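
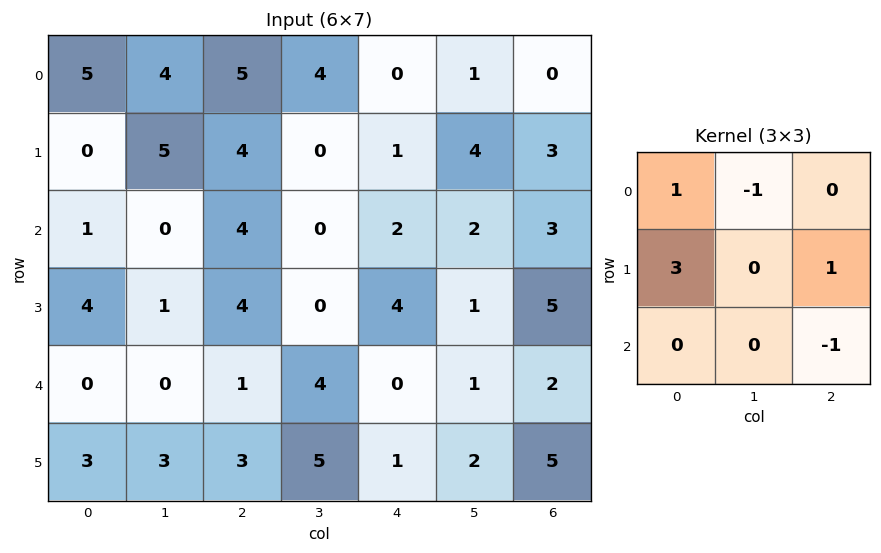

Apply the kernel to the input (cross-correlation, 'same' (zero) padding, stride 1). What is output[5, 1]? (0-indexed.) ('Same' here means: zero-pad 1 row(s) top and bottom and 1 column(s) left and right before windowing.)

The receptive field on the zero-padded input at this output position is [0 0 1 / 3 3 3 / 0 0 0]. Elementwise product with the kernel and sum: 0·1 + 0·-1 + 3·3 + 3·1 + 0·-1.

12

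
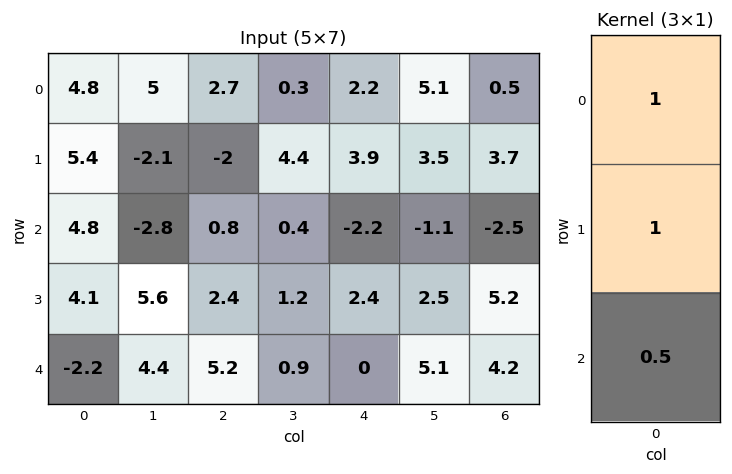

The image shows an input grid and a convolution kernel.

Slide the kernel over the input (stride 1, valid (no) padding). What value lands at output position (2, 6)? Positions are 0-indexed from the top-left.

4.8

The receptive field on the input at this output position is [-2.5 / 5.2 / 4.2]. Elementwise product with the kernel and sum: -2.5·1 + 5.2·1 + 4.2·0.5.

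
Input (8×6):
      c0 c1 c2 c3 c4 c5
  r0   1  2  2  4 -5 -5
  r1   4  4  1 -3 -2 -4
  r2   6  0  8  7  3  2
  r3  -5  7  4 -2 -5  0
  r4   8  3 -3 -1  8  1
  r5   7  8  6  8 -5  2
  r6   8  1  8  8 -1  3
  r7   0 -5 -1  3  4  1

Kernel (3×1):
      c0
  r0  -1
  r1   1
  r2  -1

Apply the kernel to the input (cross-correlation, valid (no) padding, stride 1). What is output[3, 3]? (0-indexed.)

-7

The receptive field on the input at this output position is [-2 / -1 / 8]. Elementwise product with the kernel and sum: -2·-1 + -1·1 + 8·-1.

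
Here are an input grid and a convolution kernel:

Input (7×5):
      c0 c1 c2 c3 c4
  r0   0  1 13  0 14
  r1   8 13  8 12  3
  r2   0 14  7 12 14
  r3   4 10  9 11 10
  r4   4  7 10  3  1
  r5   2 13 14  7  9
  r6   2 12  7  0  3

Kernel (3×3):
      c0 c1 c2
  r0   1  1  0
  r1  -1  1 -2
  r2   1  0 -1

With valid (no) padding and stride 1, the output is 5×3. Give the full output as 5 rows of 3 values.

-17 -13 4
16 -11 -4
-4 2 10
-15 22 16
-11 16 -8

Output[0,0]: The receptive field on the input at this output position is [0 1 13 / 8 13 8 / 0 14 7]. Elementwise product with the kernel and sum: 0·1 + 1·1 + 8·-1 + 13·1 + 8·-2 + 0·1 + 7·-1.
Output[0,1]: The receptive field on the input at this output position is [1 13 0 / 13 8 12 / 14 7 12]. Elementwise product with the kernel and sum: 1·1 + 13·1 + 13·-1 + 8·1 + 12·-2 + 14·1 + 12·-1.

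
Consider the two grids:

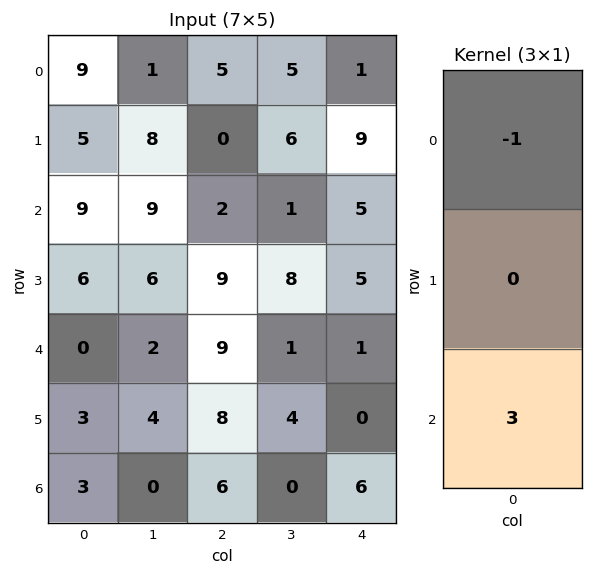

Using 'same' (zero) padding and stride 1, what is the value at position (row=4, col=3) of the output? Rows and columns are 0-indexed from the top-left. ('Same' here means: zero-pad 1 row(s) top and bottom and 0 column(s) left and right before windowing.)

The receptive field on the zero-padded input at this output position is [8 / 1 / 4]. Elementwise product with the kernel and sum: 8·-1 + 4·3.

4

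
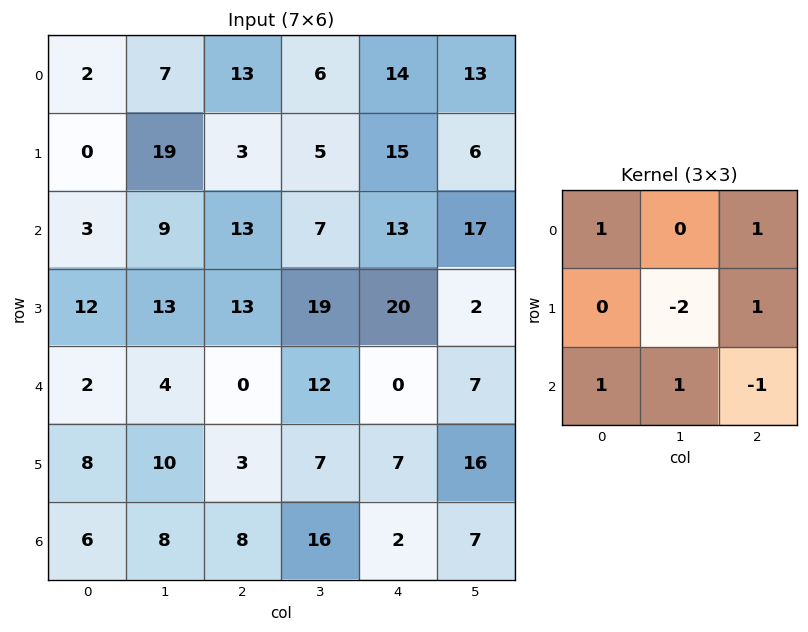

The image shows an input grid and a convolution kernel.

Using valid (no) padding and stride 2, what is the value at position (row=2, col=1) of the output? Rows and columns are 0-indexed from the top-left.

15

The receptive field on the input at this output position is [0 12 0 / 3 7 7 / 8 16 2]. Elementwise product with the kernel and sum: 0·1 + 0·1 + 7·-2 + 7·1 + 8·1 + 16·1 + 2·-1.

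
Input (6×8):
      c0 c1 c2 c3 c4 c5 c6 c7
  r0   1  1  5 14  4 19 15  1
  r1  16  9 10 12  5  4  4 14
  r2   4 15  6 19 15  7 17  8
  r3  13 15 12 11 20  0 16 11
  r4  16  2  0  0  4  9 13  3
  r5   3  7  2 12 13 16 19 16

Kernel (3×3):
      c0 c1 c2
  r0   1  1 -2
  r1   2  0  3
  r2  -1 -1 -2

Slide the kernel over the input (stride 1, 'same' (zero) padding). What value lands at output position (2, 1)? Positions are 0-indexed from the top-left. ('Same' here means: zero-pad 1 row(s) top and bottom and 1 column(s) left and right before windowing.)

-21

The receptive field on the zero-padded input at this output position is [16 9 10 / 4 15 6 / 13 15 12]. Elementwise product with the kernel and sum: 16·1 + 9·1 + 10·-2 + 4·2 + 6·3 + 13·-1 + 15·-1 + 12·-2.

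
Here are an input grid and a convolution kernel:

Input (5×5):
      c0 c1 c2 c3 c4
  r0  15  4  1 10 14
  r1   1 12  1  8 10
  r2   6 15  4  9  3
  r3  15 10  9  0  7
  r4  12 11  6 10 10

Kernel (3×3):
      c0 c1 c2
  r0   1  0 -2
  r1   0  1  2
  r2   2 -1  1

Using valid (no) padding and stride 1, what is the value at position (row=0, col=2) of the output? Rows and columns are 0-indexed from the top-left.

The receptive field on the input at this output position is [1 10 14 / 1 8 10 / 4 9 3]. Elementwise product with the kernel and sum: 1·1 + 14·-2 + 8·1 + 10·2 + 4·2 + 9·-1 + 3·1.

3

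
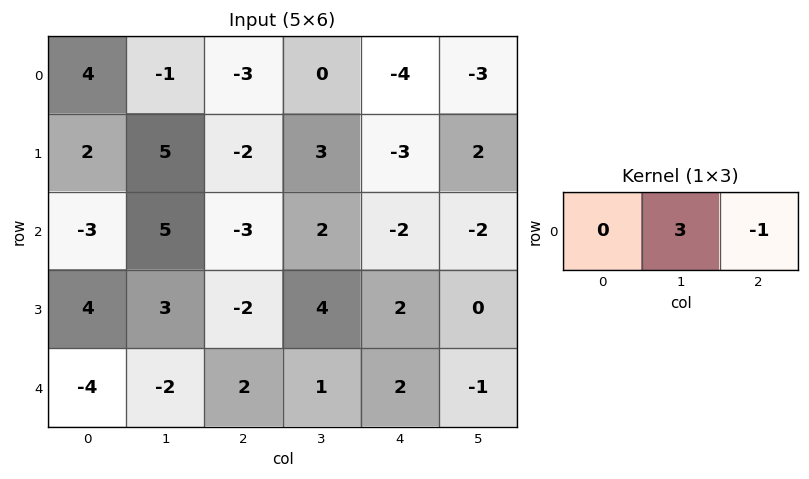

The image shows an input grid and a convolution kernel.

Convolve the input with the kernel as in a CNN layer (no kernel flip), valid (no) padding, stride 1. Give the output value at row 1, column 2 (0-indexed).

The receptive field on the input at this output position is [-2 3 -3]. Elementwise product with the kernel and sum: 3·3 + -3·-1.

12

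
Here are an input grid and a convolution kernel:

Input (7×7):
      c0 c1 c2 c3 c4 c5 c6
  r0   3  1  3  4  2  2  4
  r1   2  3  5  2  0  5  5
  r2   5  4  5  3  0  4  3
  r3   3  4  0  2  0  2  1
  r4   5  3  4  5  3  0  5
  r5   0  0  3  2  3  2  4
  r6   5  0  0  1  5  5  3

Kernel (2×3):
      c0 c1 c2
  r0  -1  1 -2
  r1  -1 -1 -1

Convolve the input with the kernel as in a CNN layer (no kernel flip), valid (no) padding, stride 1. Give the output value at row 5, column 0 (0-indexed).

-11

The receptive field on the input at this output position is [0 0 3 / 5 0 0]. Elementwise product with the kernel and sum: 0·-1 + 0·1 + 3·-2 + 5·-1 + 0·-1 + 0·-1.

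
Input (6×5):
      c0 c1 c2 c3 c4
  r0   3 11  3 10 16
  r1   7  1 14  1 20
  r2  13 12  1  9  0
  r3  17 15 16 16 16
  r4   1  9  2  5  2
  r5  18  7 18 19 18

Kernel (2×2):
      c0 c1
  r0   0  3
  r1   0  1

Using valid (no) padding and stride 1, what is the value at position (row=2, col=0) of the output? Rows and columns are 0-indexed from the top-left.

51

The receptive field on the input at this output position is [13 12 / 17 15]. Elementwise product with the kernel and sum: 12·3 + 15·1.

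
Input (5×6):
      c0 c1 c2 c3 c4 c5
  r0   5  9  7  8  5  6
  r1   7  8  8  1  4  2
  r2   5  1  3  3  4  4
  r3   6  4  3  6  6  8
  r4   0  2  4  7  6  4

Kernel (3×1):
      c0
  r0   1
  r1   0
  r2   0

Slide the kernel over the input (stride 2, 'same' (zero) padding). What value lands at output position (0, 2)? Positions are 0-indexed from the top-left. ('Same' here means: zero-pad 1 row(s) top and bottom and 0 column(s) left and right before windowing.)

The receptive field on the zero-padded input at this output position is [0 / 5 / 4]. Elementwise product with the kernel and sum: 0·1.

0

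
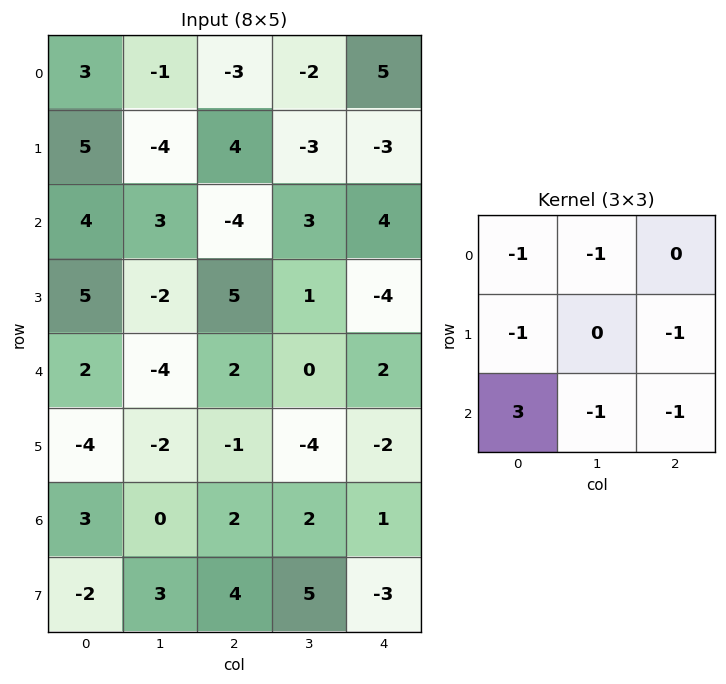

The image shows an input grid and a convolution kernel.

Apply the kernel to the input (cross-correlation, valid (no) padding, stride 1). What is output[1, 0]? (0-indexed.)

11

The receptive field on the input at this output position is [5 -4 4 / 4 3 -4 / 5 -2 5]. Elementwise product with the kernel and sum: 5·-1 + -4·-1 + 4·-1 + -4·-1 + 5·3 + -2·-1 + 5·-1.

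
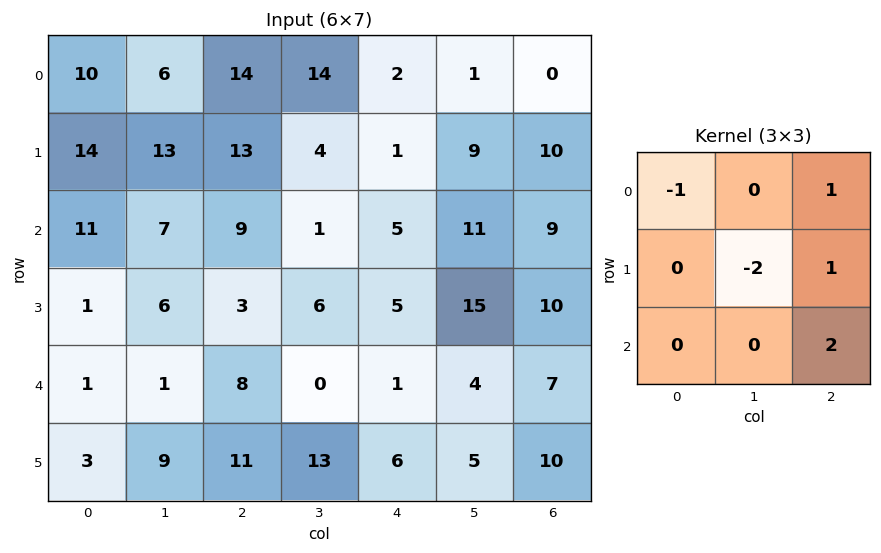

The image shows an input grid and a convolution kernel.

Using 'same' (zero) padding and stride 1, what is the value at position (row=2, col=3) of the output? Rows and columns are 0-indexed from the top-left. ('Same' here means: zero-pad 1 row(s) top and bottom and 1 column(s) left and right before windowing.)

The receptive field on the zero-padded input at this output position is [13 4 1 / 9 1 5 / 3 6 5]. Elementwise product with the kernel and sum: 13·-1 + 1·1 + 1·-2 + 5·1 + 5·2.

1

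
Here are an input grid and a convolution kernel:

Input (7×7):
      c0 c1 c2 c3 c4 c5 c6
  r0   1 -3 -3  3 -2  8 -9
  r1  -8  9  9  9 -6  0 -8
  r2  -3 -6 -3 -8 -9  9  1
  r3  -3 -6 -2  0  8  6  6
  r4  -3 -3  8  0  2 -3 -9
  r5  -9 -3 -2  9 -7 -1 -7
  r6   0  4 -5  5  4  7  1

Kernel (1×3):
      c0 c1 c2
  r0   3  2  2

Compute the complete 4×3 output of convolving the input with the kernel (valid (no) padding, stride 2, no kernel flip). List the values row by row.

-9 -7 -8
-27 -43 -7
1 28 -18
-2 3 28

Output[0,0]: The receptive field on the input at this output position is [1 -3 -3]. Elementwise product with the kernel and sum: 1·3 + -3·2 + -3·2.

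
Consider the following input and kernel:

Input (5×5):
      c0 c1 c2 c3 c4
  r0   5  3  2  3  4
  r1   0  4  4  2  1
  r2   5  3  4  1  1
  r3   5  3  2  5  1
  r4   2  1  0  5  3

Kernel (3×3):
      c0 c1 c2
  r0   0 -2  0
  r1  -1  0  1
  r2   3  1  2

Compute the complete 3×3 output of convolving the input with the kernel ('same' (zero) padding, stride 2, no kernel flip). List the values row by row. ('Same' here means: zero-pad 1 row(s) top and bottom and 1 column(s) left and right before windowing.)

11 20 4
14 11 13
-9 0 -7

Output[0,0]: The receptive field on the zero-padded input at this output position is [0 0 0 / 0 5 3 / 0 0 4]. Elementwise product with the kernel and sum: 0·-2 + 0·-1 + 3·1 + 0·3 + 0·1 + 4·2.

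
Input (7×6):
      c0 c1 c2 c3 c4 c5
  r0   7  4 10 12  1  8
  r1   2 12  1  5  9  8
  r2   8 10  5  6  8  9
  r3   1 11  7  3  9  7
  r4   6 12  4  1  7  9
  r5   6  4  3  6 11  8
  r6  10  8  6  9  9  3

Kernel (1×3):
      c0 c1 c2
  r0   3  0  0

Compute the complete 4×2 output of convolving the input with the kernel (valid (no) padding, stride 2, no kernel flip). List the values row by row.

Output[0,0]: The receptive field on the input at this output position is [7 4 10]. Elementwise product with the kernel and sum: 7·3.
Output[0,1]: The receptive field on the input at this output position is [10 12 1]. Elementwise product with the kernel and sum: 10·3.

21 30
24 15
18 12
30 18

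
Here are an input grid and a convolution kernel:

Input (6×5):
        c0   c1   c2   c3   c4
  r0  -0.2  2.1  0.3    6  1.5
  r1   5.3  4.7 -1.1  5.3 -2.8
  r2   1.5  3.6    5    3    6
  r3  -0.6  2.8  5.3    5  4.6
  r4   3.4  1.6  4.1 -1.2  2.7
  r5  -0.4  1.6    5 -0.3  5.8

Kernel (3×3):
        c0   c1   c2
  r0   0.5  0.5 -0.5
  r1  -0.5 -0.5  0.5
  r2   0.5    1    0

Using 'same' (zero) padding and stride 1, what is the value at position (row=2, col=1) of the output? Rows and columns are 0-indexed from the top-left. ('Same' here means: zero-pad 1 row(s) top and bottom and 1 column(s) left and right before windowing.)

8

The receptive field on the zero-padded input at this output position is [5.3 4.7 -1.1 / 1.5 3.6 5 / -0.6 2.8 5.3]. Elementwise product with the kernel and sum: 5.3·0.5 + 4.7·0.5 + -1.1·-0.5 + 1.5·-0.5 + 3.6·-0.5 + 5·0.5 + -0.6·0.5 + 2.8·1.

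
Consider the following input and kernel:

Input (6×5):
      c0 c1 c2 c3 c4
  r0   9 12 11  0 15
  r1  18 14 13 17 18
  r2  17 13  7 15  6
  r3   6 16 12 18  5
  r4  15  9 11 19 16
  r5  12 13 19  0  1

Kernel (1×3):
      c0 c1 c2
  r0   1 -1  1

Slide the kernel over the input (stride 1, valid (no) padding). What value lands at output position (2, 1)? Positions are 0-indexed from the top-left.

21

The receptive field on the input at this output position is [13 7 15]. Elementwise product with the kernel and sum: 13·1 + 7·-1 + 15·1.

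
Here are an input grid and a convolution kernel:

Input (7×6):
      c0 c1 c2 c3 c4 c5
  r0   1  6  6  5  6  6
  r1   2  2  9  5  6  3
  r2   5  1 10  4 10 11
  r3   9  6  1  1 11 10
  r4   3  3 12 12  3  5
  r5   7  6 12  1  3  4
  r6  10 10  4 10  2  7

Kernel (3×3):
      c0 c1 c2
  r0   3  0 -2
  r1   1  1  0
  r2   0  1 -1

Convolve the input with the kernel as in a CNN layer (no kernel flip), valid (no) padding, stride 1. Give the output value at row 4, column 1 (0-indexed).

The receptive field on the input at this output position is [3 12 12 / 6 12 1 / 10 4 10]. Elementwise product with the kernel and sum: 3·3 + 12·-2 + 6·1 + 12·1 + 4·1 + 10·-1.

-3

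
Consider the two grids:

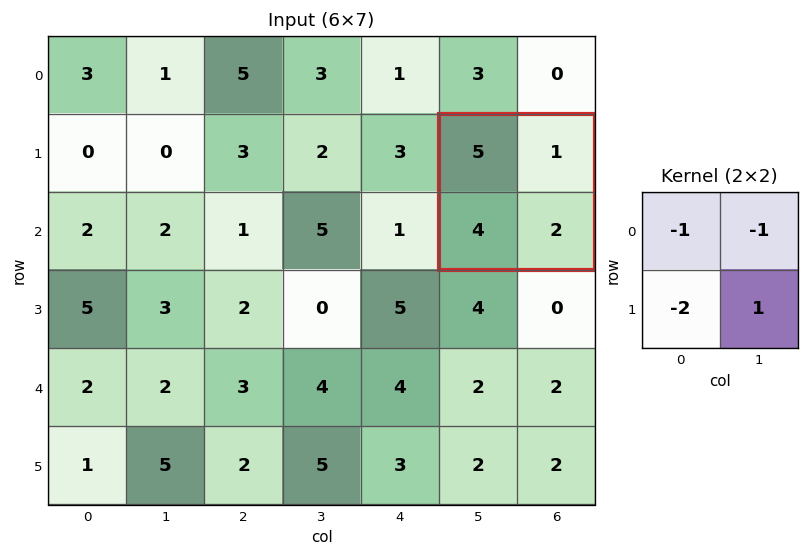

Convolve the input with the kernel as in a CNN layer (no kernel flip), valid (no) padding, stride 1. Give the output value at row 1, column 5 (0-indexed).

-12

The receptive field on the input at this output position is [5 1 / 4 2]. Elementwise product with the kernel and sum: 5·-1 + 1·-1 + 4·-2 + 2·1.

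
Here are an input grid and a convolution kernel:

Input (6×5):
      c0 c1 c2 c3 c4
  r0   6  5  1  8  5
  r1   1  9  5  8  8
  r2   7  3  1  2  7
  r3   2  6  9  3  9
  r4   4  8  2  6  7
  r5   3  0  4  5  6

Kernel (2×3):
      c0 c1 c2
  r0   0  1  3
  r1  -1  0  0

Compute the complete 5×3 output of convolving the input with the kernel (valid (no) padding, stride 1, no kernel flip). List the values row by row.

7 16 18
17 26 31
4 1 14
29 10 28
11 20 23

Output[0,0]: The receptive field on the input at this output position is [6 5 1 / 1 9 5]. Elementwise product with the kernel and sum: 5·1 + 1·3 + 1·-1.
Output[0,1]: The receptive field on the input at this output position is [5 1 8 / 9 5 8]. Elementwise product with the kernel and sum: 1·1 + 8·3 + 9·-1.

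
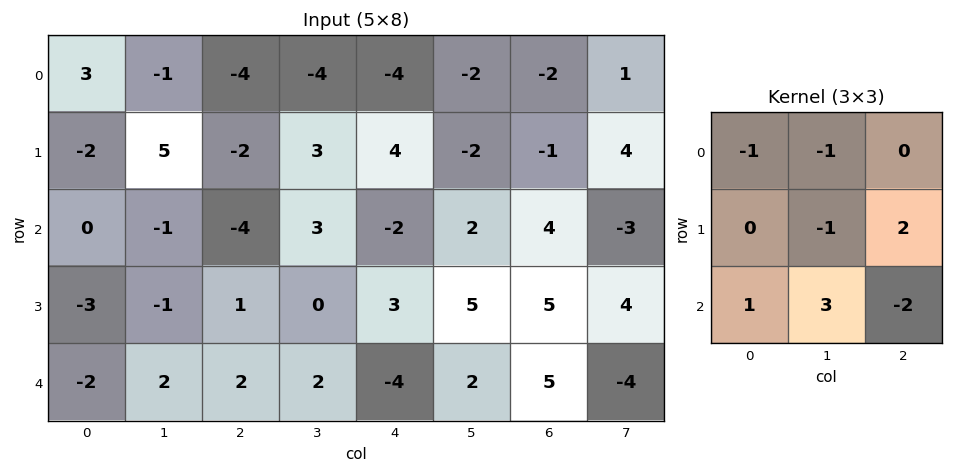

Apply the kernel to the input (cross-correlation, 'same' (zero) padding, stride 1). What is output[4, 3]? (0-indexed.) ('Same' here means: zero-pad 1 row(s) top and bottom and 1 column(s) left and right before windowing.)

The receptive field on the zero-padded input at this output position is [1 0 3 / 2 2 -4 / 0 0 0]. Elementwise product with the kernel and sum: 1·-1 + 0·-1 + 2·-1 + -4·2 + 0·1 + 0·3 + 0·-2.

-11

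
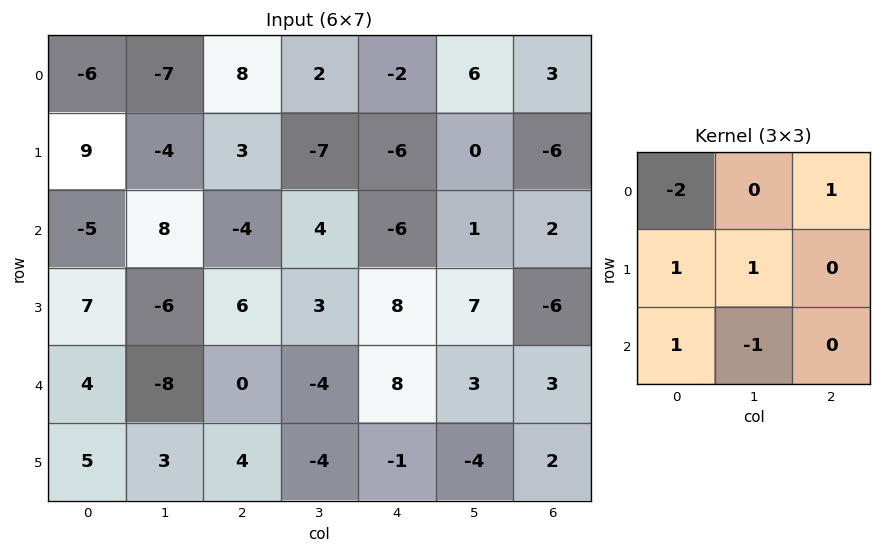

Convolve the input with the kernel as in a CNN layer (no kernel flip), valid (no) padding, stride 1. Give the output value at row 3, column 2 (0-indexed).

The receptive field on the input at this output position is [6 3 8 / 0 -4 8 / 4 -4 -1]. Elementwise product with the kernel and sum: 6·-2 + 8·1 + 0·1 + -4·1 + 4·1 + -4·-1.

0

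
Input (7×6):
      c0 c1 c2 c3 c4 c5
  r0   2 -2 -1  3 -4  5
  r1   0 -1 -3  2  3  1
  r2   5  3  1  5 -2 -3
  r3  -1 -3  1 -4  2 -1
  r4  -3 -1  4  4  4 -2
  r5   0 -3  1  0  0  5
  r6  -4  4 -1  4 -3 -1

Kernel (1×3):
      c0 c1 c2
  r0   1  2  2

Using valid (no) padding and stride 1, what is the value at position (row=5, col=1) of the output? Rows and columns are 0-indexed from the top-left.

-1

The receptive field on the input at this output position is [-3 1 0]. Elementwise product with the kernel and sum: -3·1 + 1·2 + 0·2.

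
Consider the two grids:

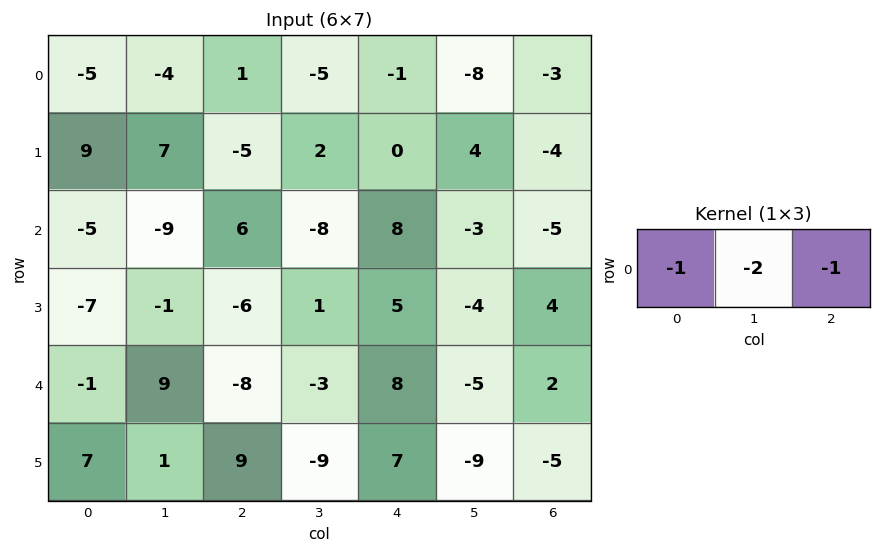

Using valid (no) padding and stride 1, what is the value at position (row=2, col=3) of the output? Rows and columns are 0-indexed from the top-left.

The receptive field on the input at this output position is [-8 8 -3]. Elementwise product with the kernel and sum: -8·-1 + 8·-2 + -3·-1.

-5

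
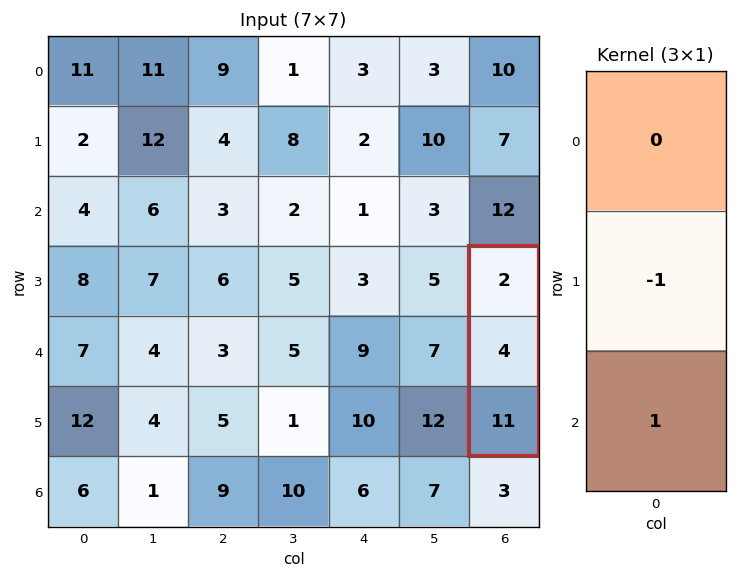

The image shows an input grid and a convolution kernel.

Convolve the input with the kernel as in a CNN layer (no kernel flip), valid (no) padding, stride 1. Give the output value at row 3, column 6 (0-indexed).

The receptive field on the input at this output position is [2 / 4 / 11]. Elementwise product with the kernel and sum: 4·-1 + 11·1.

7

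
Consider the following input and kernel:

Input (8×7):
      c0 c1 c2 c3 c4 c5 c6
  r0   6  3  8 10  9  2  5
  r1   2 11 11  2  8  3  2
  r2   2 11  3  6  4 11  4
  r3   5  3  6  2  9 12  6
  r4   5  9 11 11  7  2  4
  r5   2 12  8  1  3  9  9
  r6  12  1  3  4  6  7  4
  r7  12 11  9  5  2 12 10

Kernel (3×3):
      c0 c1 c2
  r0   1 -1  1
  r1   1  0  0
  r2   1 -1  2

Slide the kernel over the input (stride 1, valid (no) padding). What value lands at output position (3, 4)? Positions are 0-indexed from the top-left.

22

The receptive field on the input at this output position is [9 12 6 / 7 2 4 / 3 9 9]. Elementwise product with the kernel and sum: 9·1 + 12·-1 + 6·1 + 7·1 + 3·1 + 9·-1 + 9·2.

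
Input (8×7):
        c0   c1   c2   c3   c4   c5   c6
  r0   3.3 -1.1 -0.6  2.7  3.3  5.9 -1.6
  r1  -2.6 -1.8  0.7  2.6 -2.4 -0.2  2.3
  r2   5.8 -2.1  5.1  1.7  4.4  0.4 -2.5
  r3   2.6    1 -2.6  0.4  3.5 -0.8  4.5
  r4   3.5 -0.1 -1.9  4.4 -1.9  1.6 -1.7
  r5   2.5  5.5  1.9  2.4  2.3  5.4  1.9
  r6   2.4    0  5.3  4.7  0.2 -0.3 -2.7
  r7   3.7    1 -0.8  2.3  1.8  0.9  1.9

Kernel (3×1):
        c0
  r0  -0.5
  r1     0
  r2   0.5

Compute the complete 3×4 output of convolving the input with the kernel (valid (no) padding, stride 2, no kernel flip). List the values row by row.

Output[0,0]: The receptive field on the input at this output position is [3.3 / -2.6 / 5.8]. Elementwise product with the kernel and sum: 3.3·-0.5 + 5.8·0.5.

1.25 2.85 0.55 -0.45
-1.15 -3.5 -3.15 0.4
-0.55 3.6 1.05 -0.5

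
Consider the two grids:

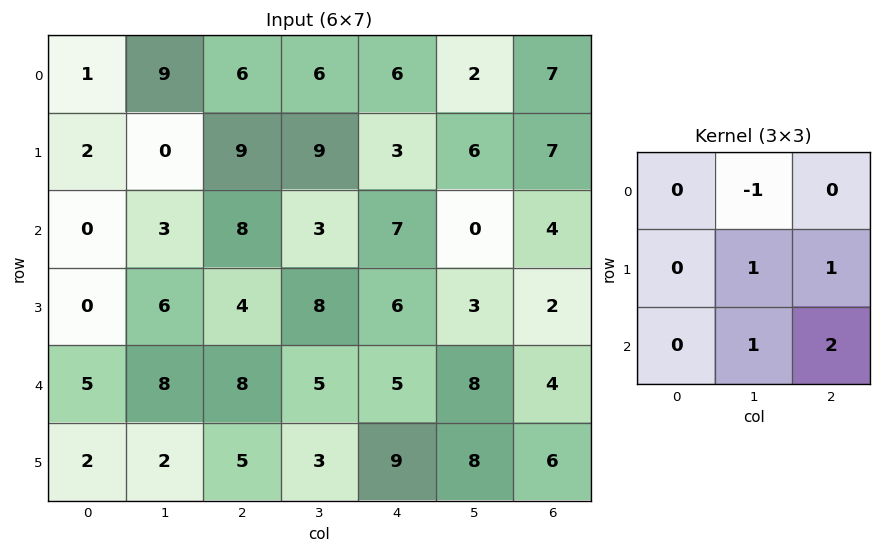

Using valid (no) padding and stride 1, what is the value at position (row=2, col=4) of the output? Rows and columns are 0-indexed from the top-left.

21

The receptive field on the input at this output position is [7 0 4 / 6 3 2 / 5 8 4]. Elementwise product with the kernel and sum: 0·-1 + 3·1 + 2·1 + 8·1 + 4·2.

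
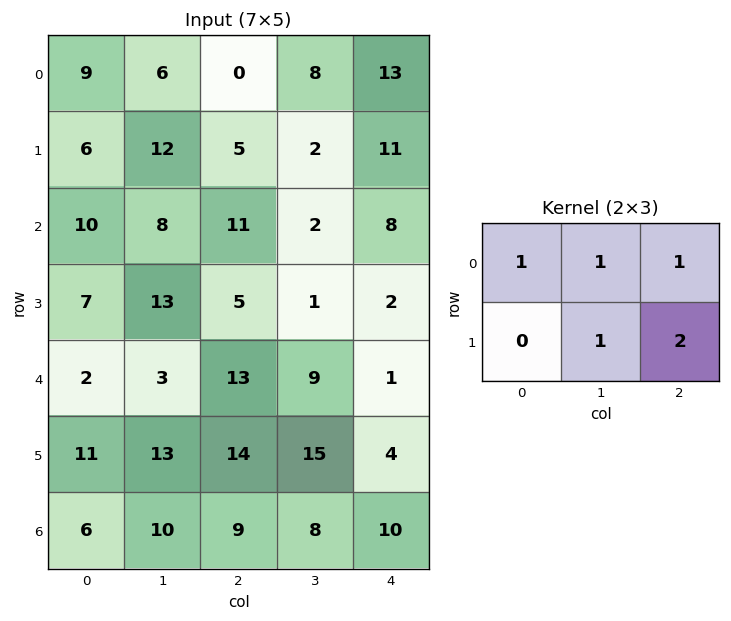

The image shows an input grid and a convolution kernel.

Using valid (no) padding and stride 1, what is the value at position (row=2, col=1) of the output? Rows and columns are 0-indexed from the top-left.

28

The receptive field on the input at this output position is [8 11 2 / 13 5 1]. Elementwise product with the kernel and sum: 8·1 + 11·1 + 2·1 + 5·1 + 1·2.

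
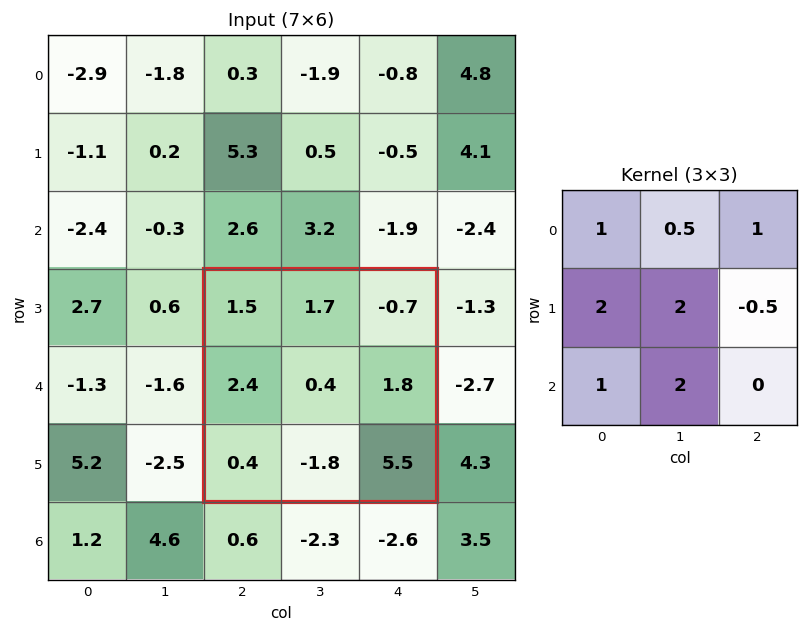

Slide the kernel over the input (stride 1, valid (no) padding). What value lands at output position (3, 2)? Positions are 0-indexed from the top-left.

The receptive field on the input at this output position is [1.5 1.7 -0.7 / 2.4 0.4 1.8 / 0.4 -1.8 5.5]. Elementwise product with the kernel and sum: 1.5·1 + 1.7·0.5 + -0.7·1 + 2.4·2 + 0.4·2 + 1.8·-0.5 + 0.4·1 + -1.8·2.

3.15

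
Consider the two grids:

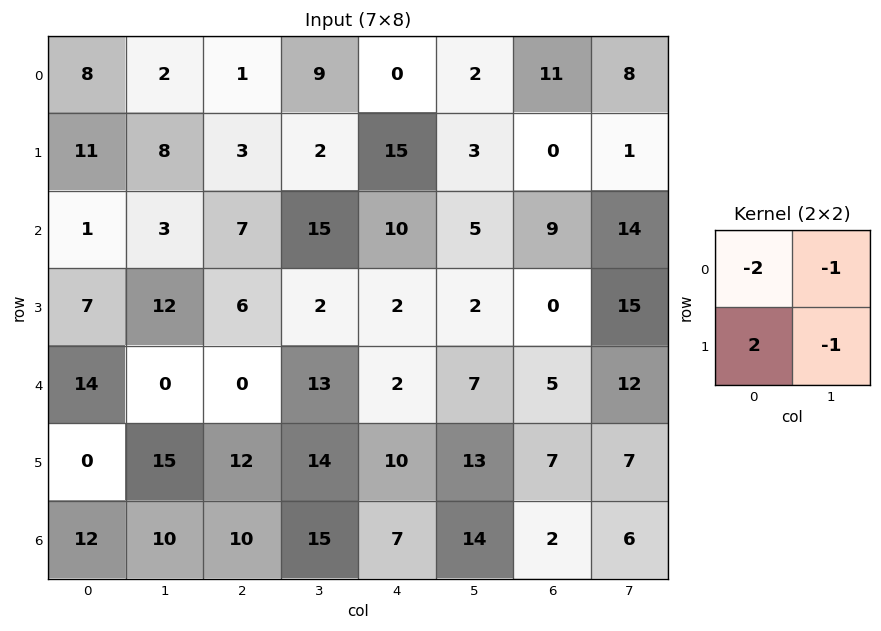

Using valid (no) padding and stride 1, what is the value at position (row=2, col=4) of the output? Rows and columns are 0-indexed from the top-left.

The receptive field on the input at this output position is [10 5 / 2 2]. Elementwise product with the kernel and sum: 10·-2 + 5·-1 + 2·2 + 2·-1.

-23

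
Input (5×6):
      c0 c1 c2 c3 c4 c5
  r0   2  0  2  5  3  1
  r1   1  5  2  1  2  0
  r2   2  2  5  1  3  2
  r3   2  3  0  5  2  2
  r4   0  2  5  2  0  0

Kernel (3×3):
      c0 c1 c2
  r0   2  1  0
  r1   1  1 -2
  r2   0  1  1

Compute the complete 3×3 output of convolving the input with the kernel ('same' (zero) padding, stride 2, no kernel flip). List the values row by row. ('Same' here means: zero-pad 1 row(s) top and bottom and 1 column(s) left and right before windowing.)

Output[0,0]: The receptive field on the zero-padded input at this output position is [0 0 0 / 0 2 0 / 0 1 5]. Elementwise product with the kernel and sum: 0·2 + 0·1 + 0·1 + 2·1 + 0·-2 + 1·1 + 5·1.
Output[0,1]: The receptive field on the zero-padded input at this output position is [0 0 0 / 0 2 5 / 5 2 1]. Elementwise product with the kernel and sum: 0·2 + 0·1 + 0·1 + 2·1 + 5·-2 + 2·1 + 1·1.

8 -5 8
4 22 8
-2 9 14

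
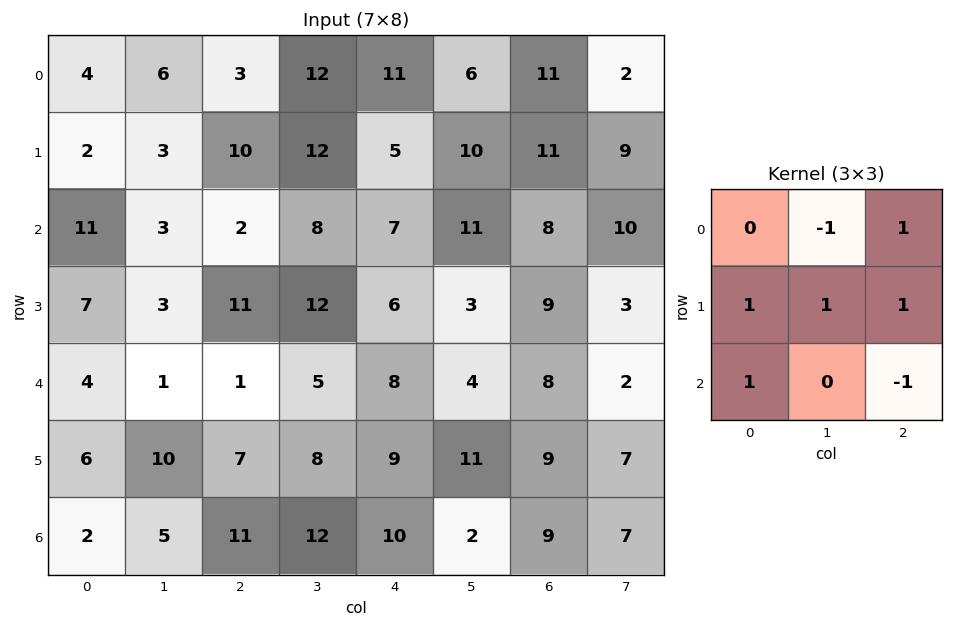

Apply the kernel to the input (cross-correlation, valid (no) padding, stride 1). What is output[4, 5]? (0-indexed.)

The receptive field on the input at this output position is [4 8 2 / 11 9 7 / 2 9 7]. Elementwise product with the kernel and sum: 8·-1 + 2·1 + 11·1 + 9·1 + 7·1 + 2·1 + 7·-1.

16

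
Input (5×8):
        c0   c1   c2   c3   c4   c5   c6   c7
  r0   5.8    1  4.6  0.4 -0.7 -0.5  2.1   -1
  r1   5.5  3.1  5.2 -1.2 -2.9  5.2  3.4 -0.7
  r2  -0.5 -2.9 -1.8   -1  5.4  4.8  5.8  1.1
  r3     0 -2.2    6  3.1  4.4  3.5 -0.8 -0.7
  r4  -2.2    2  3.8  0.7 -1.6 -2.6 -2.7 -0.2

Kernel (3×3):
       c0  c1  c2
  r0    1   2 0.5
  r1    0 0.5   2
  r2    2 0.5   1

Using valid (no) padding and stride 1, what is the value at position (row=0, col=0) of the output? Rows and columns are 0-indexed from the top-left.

The receptive field on the input at this output position is [5.8 1 4.6 / 5.5 3.1 5.2 / -0.5 -2.9 -1.8]. Elementwise product with the kernel and sum: 5.8·1 + 1·2 + 4.6·0.5 + 3.1·0.5 + 5.2·2 + -0.5·2 + -2.9·0.5 + -1.8·1.

17.8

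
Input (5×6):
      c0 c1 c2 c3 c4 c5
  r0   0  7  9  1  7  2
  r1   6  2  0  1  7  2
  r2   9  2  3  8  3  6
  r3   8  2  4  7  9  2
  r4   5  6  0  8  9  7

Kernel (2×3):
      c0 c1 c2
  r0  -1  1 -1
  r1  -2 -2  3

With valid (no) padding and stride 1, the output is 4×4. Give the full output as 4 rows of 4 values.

-18 0 4 -6
-17 11 -19 0
-18 2 7 -37
-32 7 5 -13

Output[0,0]: The receptive field on the input at this output position is [0 7 9 / 6 2 0]. Elementwise product with the kernel and sum: 0·-1 + 7·1 + 9·-1 + 6·-2 + 2·-2 + 0·3.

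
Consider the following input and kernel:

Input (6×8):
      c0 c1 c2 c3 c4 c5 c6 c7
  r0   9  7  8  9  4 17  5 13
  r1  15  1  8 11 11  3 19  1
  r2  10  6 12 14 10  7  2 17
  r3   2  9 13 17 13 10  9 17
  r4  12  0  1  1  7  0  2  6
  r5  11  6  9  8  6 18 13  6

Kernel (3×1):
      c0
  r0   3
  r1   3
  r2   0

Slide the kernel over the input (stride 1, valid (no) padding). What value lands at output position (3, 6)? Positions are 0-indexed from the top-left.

33

The receptive field on the input at this output position is [9 / 2 / 13]. Elementwise product with the kernel and sum: 9·3 + 2·3.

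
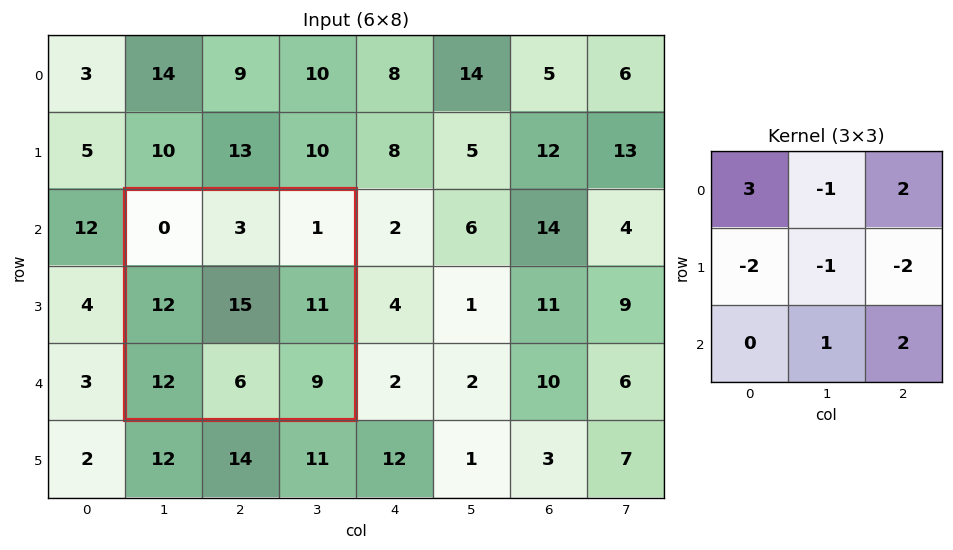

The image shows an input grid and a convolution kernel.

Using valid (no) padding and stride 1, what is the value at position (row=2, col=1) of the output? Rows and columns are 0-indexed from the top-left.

-38

The receptive field on the input at this output position is [0 3 1 / 12 15 11 / 12 6 9]. Elementwise product with the kernel and sum: 0·3 + 3·-1 + 1·2 + 12·-2 + 15·-1 + 11·-2 + 6·1 + 9·2.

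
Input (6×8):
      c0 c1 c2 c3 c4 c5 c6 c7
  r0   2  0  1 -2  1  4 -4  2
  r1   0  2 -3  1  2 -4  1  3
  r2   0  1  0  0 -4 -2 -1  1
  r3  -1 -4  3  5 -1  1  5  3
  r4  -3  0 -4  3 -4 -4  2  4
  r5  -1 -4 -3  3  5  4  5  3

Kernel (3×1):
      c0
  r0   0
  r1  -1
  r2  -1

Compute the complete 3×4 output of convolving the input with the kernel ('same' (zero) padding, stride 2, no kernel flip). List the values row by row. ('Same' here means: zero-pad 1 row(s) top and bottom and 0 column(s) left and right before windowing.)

Output[0,0]: The receptive field on the zero-padded input at this output position is [0 / 2 / 0]. Elementwise product with the kernel and sum: 2·-1 + 0·-1.

-2 2 -3 3
1 -3 5 -4
4 7 -1 -7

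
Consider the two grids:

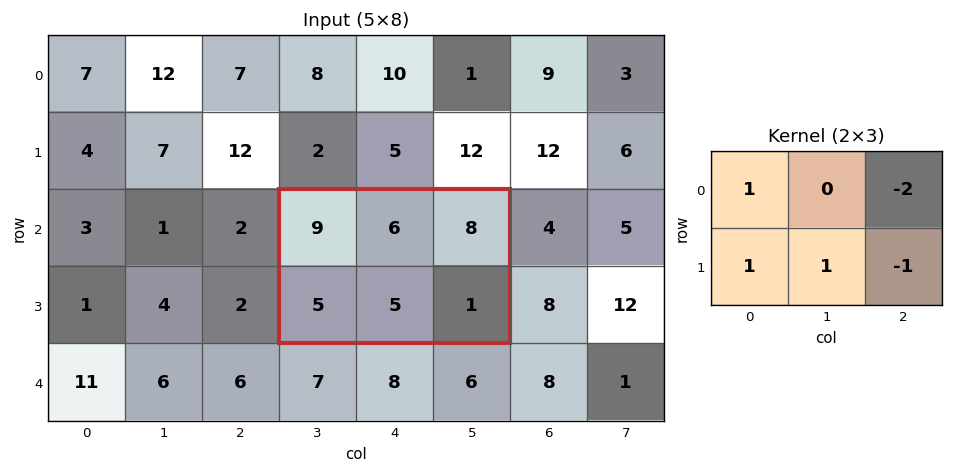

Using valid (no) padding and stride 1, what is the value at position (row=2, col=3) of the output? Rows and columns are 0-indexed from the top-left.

2

The receptive field on the input at this output position is [9 6 8 / 5 5 1]. Elementwise product with the kernel and sum: 9·1 + 8·-2 + 5·1 + 5·1 + 1·-1.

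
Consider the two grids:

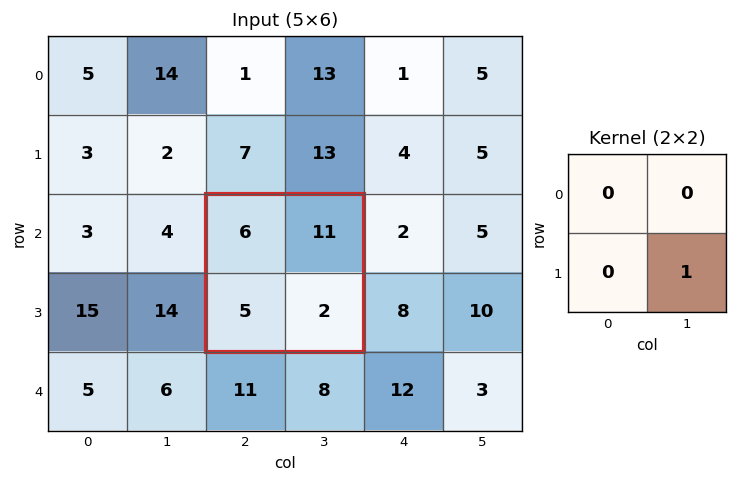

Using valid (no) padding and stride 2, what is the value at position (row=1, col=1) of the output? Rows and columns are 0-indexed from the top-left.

2

The receptive field on the input at this output position is [6 11 / 5 2]. Elementwise product with the kernel and sum: 2·1.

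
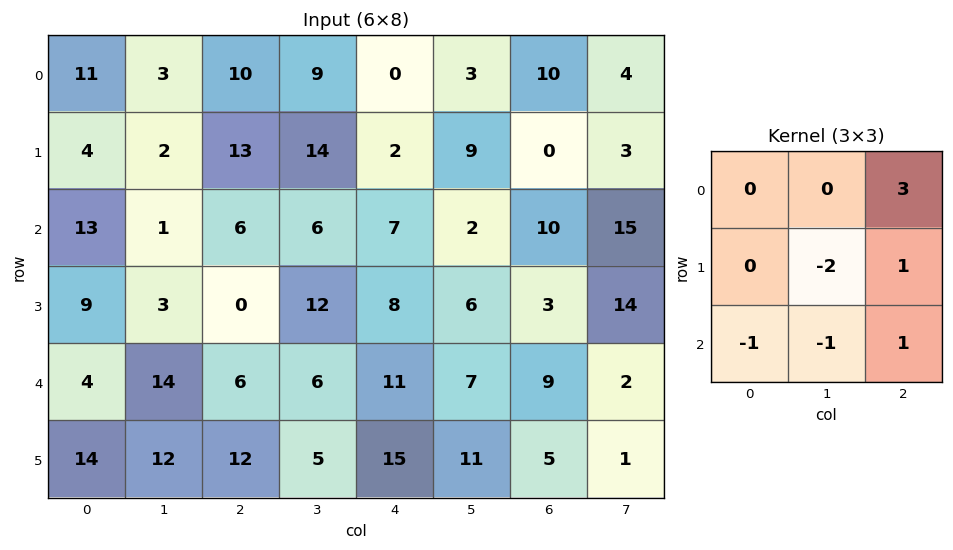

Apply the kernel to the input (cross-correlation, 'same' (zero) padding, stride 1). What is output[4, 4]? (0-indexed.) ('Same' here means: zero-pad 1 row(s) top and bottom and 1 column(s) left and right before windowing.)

-6

The receptive field on the zero-padded input at this output position is [12 8 6 / 6 11 7 / 5 15 11]. Elementwise product with the kernel and sum: 6·3 + 11·-2 + 7·1 + 5·-1 + 15·-1 + 11·1.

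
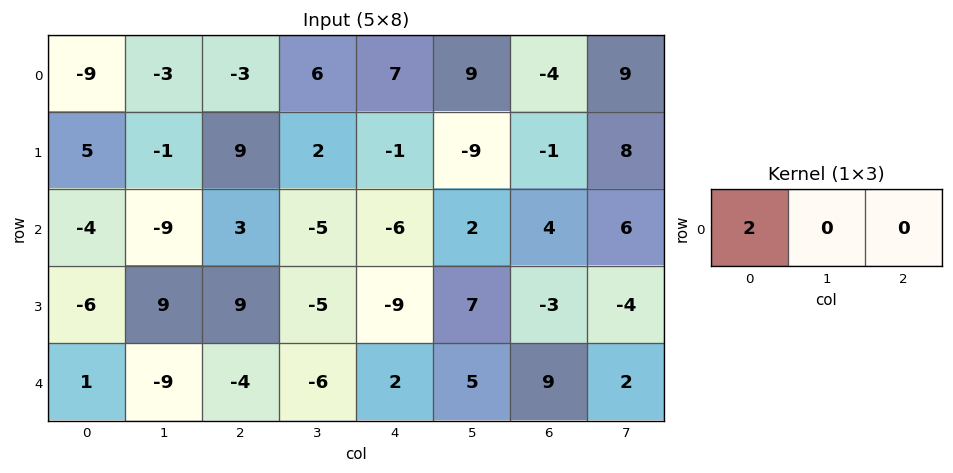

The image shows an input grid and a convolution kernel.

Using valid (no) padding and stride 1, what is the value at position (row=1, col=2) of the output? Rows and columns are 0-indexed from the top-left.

The receptive field on the input at this output position is [9 2 -1]. Elementwise product with the kernel and sum: 9·2.

18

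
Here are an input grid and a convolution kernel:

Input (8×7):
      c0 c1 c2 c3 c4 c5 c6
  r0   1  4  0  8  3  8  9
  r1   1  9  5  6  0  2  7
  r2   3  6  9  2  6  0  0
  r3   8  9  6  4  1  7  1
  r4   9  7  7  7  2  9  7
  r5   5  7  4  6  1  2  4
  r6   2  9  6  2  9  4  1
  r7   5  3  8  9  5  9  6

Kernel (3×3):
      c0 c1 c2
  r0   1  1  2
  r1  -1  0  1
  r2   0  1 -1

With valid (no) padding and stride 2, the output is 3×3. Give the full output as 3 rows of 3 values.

Output[0,0]: The receptive field on the input at this output position is [1 4 0 / 1 9 5 / 3 6 9]. Elementwise product with the kernel and sum: 1·1 + 4·1 + 0·2 + 1·-1 + 5·1 + 6·1 + 9·-1.

6 5 36
25 23 8
32 8 31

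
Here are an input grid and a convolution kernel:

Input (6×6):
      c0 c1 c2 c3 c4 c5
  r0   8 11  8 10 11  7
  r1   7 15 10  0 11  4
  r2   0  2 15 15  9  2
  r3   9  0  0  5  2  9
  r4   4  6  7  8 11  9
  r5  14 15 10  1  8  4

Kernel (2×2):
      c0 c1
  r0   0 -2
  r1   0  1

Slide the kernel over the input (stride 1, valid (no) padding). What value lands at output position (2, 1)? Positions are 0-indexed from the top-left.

-30

The receptive field on the input at this output position is [2 15 / 0 0]. Elementwise product with the kernel and sum: 15·-2 + 0·1.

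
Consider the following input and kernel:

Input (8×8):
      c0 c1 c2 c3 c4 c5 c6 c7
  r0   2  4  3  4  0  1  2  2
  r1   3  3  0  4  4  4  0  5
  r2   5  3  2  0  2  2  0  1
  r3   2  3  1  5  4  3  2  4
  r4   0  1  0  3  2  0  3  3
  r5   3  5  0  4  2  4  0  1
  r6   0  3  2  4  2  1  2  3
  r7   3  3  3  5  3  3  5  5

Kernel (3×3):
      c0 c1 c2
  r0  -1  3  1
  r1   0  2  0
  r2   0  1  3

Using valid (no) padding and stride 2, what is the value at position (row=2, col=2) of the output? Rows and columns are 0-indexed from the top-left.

The receptive field on the input at this output position is [2 0 3 / 2 4 0 / 2 1 2]. Elementwise product with the kernel and sum: 2·-1 + 0·3 + 3·1 + 4·2 + 1·1 + 2·3.

16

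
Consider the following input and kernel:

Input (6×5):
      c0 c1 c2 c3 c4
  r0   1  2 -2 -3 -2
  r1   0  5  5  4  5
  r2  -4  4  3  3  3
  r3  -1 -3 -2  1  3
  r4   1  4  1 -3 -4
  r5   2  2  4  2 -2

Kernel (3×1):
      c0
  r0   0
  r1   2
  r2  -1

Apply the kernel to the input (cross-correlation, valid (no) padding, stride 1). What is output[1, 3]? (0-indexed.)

The receptive field on the input at this output position is [4 / 3 / 1]. Elementwise product with the kernel and sum: 3·2 + 1·-1.

5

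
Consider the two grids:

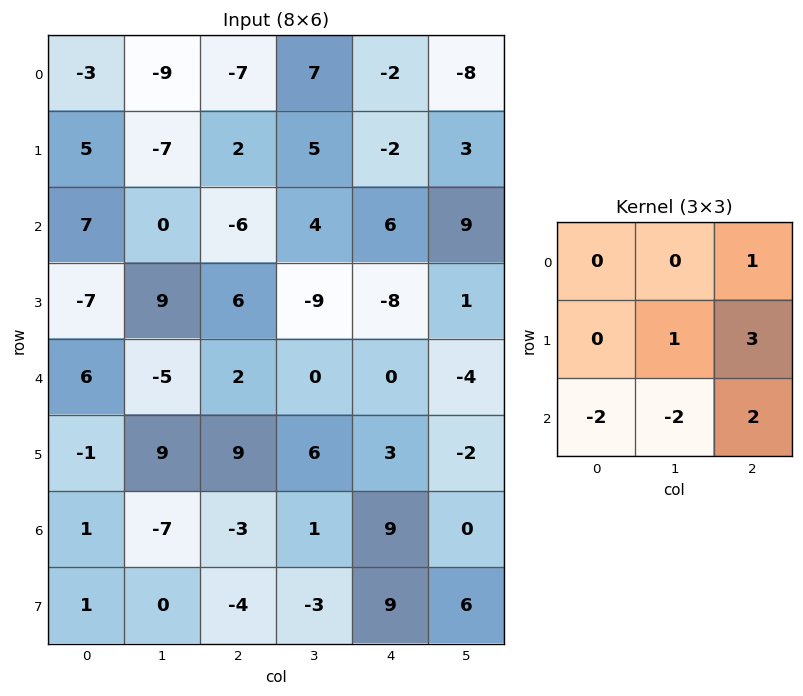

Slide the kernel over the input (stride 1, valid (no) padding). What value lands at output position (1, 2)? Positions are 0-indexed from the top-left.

The receptive field on the input at this output position is [2 5 -2 / -6 4 6 / 6 -9 -8]. Elementwise product with the kernel and sum: -2·1 + 4·1 + 6·3 + 6·-2 + -9·-2 + -8·2.

10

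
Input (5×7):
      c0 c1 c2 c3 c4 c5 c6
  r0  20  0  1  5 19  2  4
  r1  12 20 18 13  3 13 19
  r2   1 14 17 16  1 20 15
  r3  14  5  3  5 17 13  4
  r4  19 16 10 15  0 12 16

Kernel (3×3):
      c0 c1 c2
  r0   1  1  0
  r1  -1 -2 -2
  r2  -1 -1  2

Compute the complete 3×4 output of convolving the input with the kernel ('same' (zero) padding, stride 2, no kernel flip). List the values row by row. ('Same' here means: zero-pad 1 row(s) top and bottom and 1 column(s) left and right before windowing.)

-12 -24 -37 -42
-22 -40 -38 -35
-56 -58 -17 -27

Output[0,0]: The receptive field on the zero-padded input at this output position is [0 0 0 / 0 20 0 / 0 12 20]. Elementwise product with the kernel and sum: 0·1 + 0·1 + 0·-1 + 20·-2 + 0·-2 + 0·-1 + 12·-1 + 20·2.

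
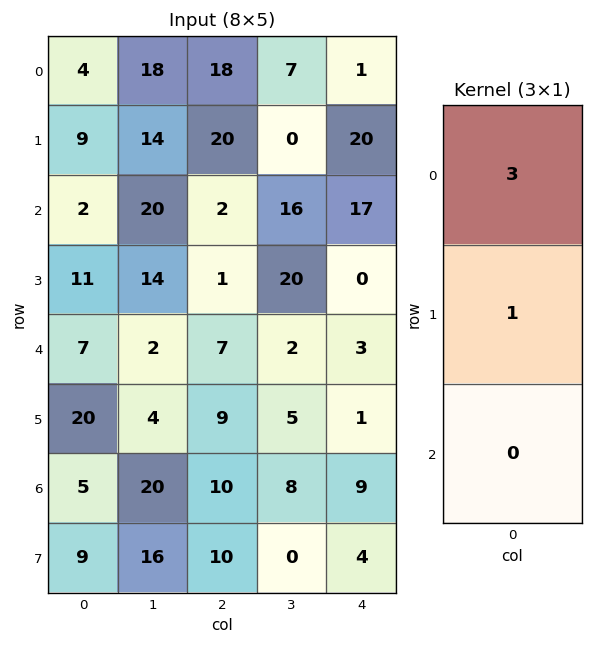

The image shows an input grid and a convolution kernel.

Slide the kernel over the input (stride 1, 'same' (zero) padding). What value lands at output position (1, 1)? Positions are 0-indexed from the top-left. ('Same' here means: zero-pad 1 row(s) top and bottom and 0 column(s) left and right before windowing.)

68

The receptive field on the zero-padded input at this output position is [18 / 14 / 20]. Elementwise product with the kernel and sum: 18·3 + 14·1.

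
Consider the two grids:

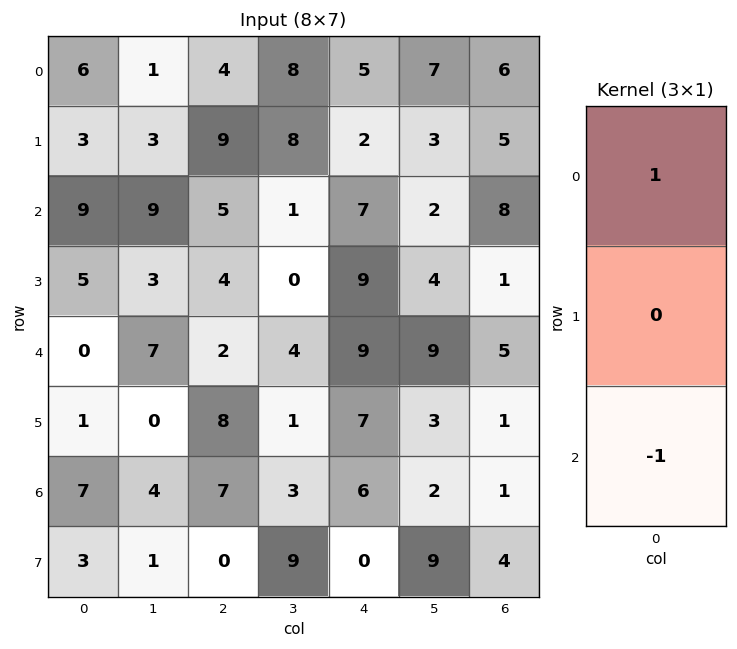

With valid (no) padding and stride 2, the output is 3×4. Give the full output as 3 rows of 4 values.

Output[0,0]: The receptive field on the input at this output position is [6 / 3 / 9]. Elementwise product with the kernel and sum: 6·1 + 9·-1.
Output[0,1]: The receptive field on the input at this output position is [4 / 9 / 5]. Elementwise product with the kernel and sum: 4·1 + 5·-1.

-3 -1 -2 -2
9 3 -2 3
-7 -5 3 4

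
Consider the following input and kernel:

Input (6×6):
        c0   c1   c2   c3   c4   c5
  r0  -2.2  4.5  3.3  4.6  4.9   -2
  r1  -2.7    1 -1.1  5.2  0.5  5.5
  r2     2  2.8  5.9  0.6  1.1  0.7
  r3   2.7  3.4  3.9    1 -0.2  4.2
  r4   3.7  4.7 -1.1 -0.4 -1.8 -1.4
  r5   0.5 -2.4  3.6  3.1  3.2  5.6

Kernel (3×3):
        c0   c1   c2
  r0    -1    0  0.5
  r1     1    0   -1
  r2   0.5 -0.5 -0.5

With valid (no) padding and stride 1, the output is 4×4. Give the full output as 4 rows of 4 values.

-1.1 -8.25 -0.35 -6.5
-4.05 3.05 7.7 -4.05
-0.2 3 -0.7 -2.05
3.7 -2.35 -4.65 -0.75

Output[0,0]: The receptive field on the input at this output position is [-2.2 4.5 3.3 / -2.7 1 -1.1 / 2 2.8 5.9]. Elementwise product with the kernel and sum: -2.2·-1 + 3.3·0.5 + -2.7·1 + -1.1·-1 + 2·0.5 + 2.8·-0.5 + 5.9·-0.5.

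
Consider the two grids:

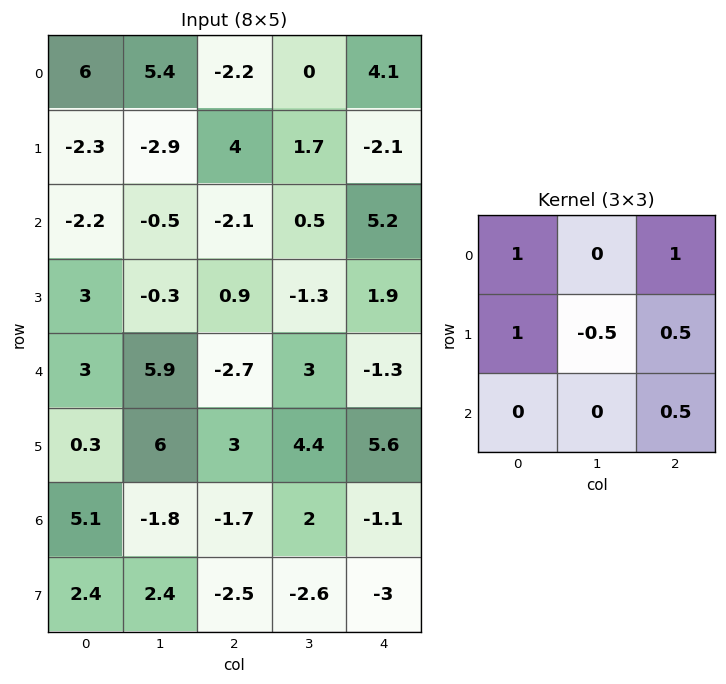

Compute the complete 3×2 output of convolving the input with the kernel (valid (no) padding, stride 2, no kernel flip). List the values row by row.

Output[0,0]: The receptive field on the input at this output position is [6 5.4 -2.2 / -2.3 -2.9 4 / -2.2 -0.5 -2.1]. Elementwise product with the kernel and sum: 6·1 + -2.2·1 + -2.3·1 + -2.9·-0.5 + 4·0.5 + -2.1·0.5.
Output[0,1]: The receptive field on the input at this output position is [-2.2 0 4.1 / 4 1.7 -2.1 / -2.1 0.5 5.2]. Elementwise product with the kernel and sum: -2.2·1 + 4.1·1 + 4·1 + 1.7·-0.5 + -2.1·0.5 + 5.2·0.5.

3.9 6.6
-2.05 4.95
-1.75 -0.95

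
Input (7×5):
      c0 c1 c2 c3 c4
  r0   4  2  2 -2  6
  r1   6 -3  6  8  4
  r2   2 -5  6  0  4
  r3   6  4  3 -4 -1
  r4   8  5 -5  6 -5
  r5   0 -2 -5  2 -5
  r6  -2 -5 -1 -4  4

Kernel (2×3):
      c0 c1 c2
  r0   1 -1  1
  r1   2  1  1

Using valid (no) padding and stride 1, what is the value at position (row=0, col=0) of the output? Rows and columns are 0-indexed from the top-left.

19

The receptive field on the input at this output position is [4 2 2 / 6 -3 6]. Elementwise product with the kernel and sum: 4·1 + 2·-1 + 2·1 + 6·2 + -3·1 + 6·1.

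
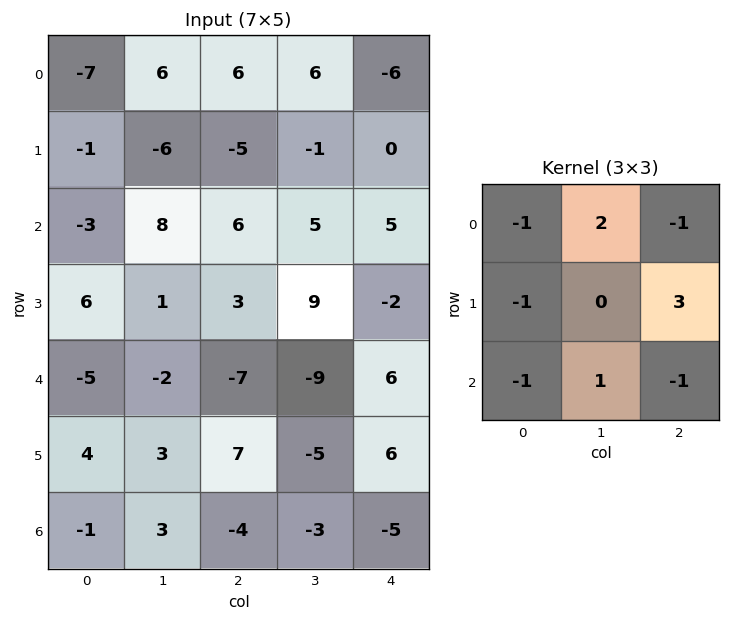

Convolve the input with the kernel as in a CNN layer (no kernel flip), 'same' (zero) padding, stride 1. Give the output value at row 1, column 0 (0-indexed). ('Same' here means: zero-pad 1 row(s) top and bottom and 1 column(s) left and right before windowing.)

The receptive field on the zero-padded input at this output position is [0 -7 6 / 0 -1 -6 / 0 -3 8]. Elementwise product with the kernel and sum: 0·-1 + -7·2 + 6·-1 + 0·-1 + -6·3 + 0·-1 + -3·1 + 8·-1.

-49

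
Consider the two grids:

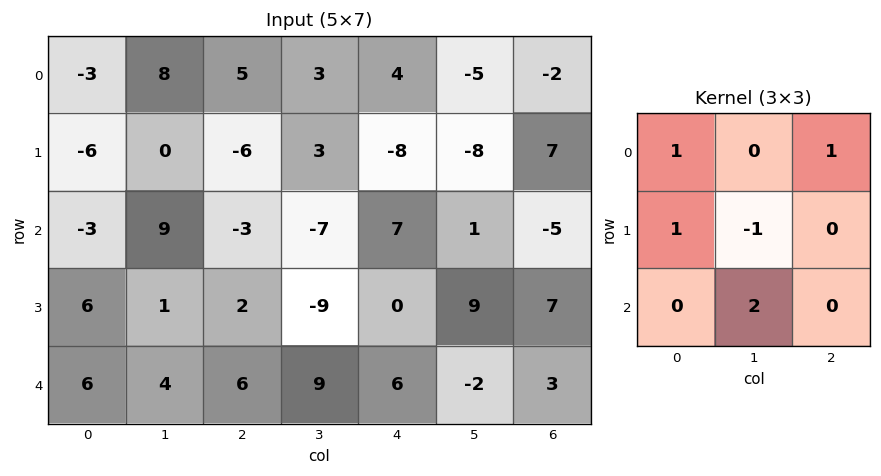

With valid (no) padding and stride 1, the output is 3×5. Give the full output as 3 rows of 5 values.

Output[0,0]: The receptive field on the input at this output position is [-3 8 5 / -6 0 -6 / -3 9 -3]. Elementwise product with the kernel and sum: -3·1 + 5·1 + -6·1 + 0·-1 + 9·2.

14 11 -14 23 4
-22 19 -28 -19 23
7 13 33 -3 -11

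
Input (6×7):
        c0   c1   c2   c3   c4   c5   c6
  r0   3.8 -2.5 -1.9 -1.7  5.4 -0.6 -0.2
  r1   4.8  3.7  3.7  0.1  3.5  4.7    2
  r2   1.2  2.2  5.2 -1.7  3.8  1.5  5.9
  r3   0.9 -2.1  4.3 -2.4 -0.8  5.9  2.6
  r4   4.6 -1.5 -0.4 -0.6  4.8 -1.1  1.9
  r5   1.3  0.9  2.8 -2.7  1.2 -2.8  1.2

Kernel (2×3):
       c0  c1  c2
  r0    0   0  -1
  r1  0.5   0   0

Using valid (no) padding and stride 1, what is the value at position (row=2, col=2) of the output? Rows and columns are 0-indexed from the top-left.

-1.65

The receptive field on the input at this output position is [5.2 -1.7 3.8 / 4.3 -2.4 -0.8]. Elementwise product with the kernel and sum: 3.8·-1 + 4.3·0.5.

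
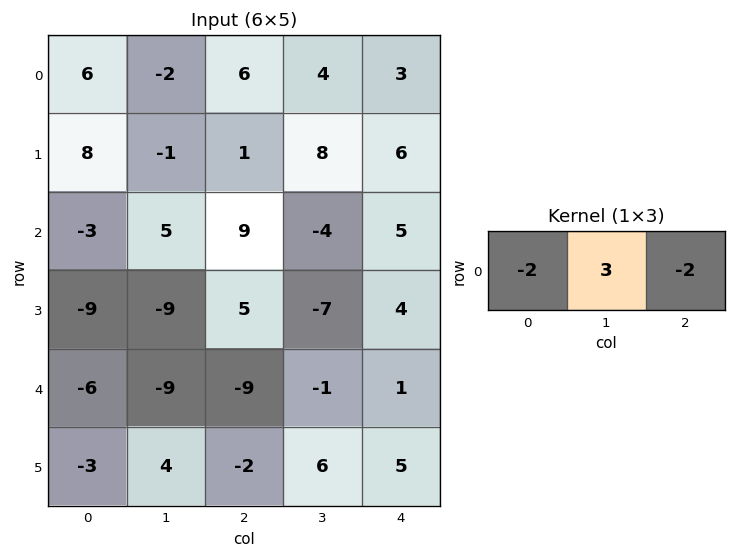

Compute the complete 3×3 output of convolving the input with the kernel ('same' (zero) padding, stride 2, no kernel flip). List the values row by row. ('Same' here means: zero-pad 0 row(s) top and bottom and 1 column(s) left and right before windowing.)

Output[0,0]: The receptive field on the zero-padded input at this output position is [0 6 -2]. Elementwise product with the kernel and sum: 0·-2 + 6·3 + -2·-2.
Output[0,1]: The receptive field on the zero-padded input at this output position is [-2 6 4]. Elementwise product with the kernel and sum: -2·-2 + 6·3 + 4·-2.

22 14 1
-19 25 23
0 -7 5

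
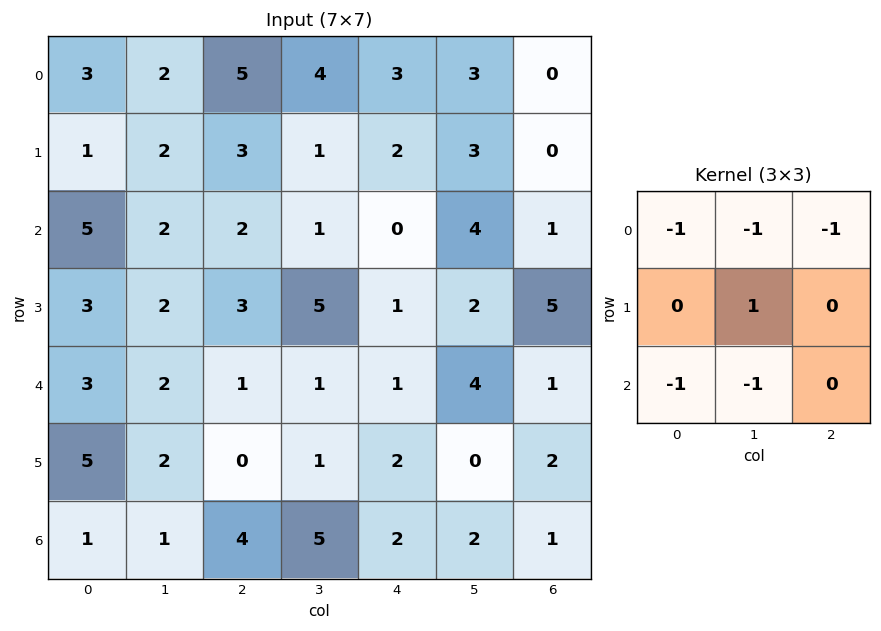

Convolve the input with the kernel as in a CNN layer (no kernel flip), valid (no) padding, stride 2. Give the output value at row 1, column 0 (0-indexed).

-12

The receptive field on the input at this output position is [5 2 2 / 3 2 3 / 3 2 1]. Elementwise product with the kernel and sum: 5·-1 + 2·-1 + 2·-1 + 2·1 + 3·-1 + 2·-1.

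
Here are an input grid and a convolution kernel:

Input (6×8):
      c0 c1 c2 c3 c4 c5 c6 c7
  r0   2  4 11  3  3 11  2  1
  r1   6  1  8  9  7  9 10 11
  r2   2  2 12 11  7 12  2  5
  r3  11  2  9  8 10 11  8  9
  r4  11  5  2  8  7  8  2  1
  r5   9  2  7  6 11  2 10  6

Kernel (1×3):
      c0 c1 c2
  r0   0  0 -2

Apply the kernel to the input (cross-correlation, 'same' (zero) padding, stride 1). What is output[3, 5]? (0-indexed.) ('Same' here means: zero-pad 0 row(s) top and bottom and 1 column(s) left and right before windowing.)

The receptive field on the zero-padded input at this output position is [10 11 8]. Elementwise product with the kernel and sum: 8·-2.

-16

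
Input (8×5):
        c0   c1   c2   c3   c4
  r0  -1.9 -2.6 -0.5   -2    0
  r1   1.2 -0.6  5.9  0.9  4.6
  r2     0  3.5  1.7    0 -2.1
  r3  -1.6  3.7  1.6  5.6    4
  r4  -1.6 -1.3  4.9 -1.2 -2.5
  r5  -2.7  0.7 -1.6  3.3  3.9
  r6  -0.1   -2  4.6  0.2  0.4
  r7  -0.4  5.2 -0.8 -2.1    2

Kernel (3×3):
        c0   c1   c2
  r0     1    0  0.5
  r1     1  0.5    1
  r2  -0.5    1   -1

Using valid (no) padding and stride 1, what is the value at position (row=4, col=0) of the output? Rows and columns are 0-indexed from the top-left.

The receptive field on the input at this output position is [-1.6 -1.3 4.9 / -2.7 0.7 -1.6 / -0.1 -2 4.6]. Elementwise product with the kernel and sum: -1.6·1 + 4.9·0.5 + -2.7·1 + 0.7·0.5 + -1.6·1 + -0.1·-0.5 + -2·1 + 4.6·-1.

-9.65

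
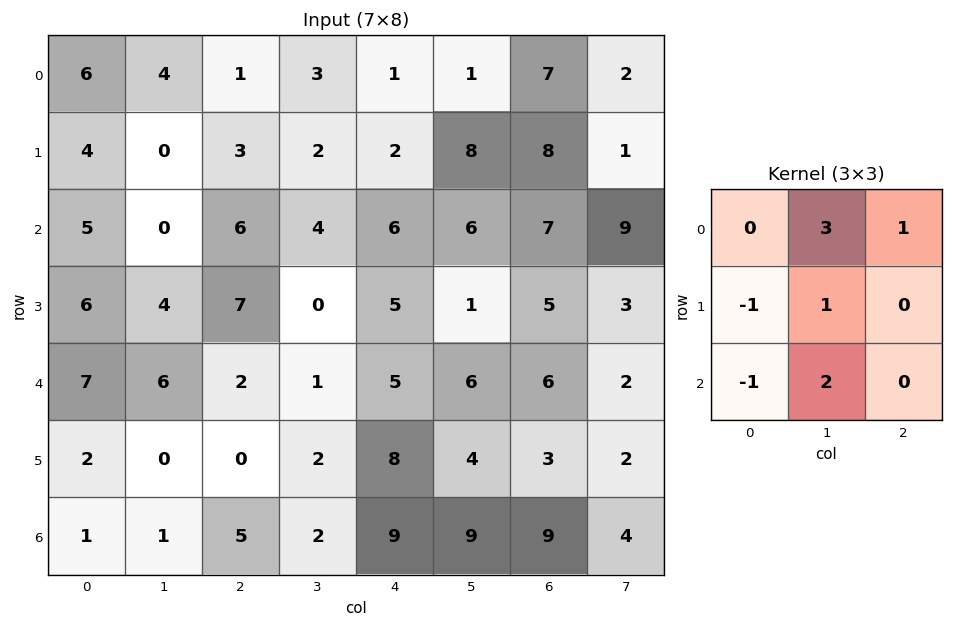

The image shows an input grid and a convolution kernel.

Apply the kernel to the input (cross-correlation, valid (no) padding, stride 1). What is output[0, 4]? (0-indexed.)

The receptive field on the input at this output position is [1 1 7 / 2 8 8 / 6 6 7]. Elementwise product with the kernel and sum: 1·3 + 7·1 + 2·-1 + 8·1 + 6·-1 + 6·2.

22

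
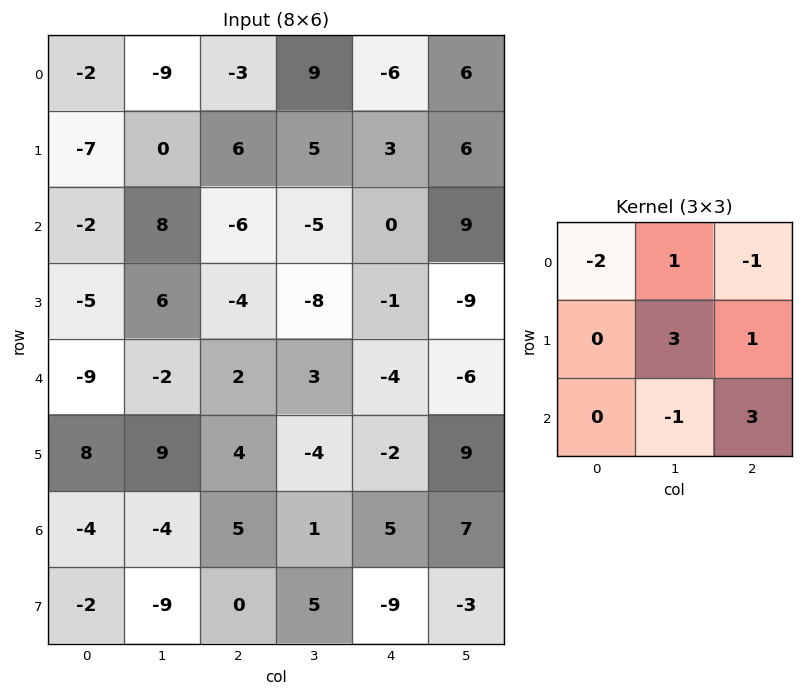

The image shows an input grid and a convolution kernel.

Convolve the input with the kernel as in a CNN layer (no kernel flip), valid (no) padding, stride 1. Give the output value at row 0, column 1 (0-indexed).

20

The receptive field on the input at this output position is [-9 -3 9 / 0 6 5 / 8 -6 -5]. Elementwise product with the kernel and sum: -9·-2 + -3·1 + 9·-1 + 6·3 + 5·1 + -6·-1 + -5·3.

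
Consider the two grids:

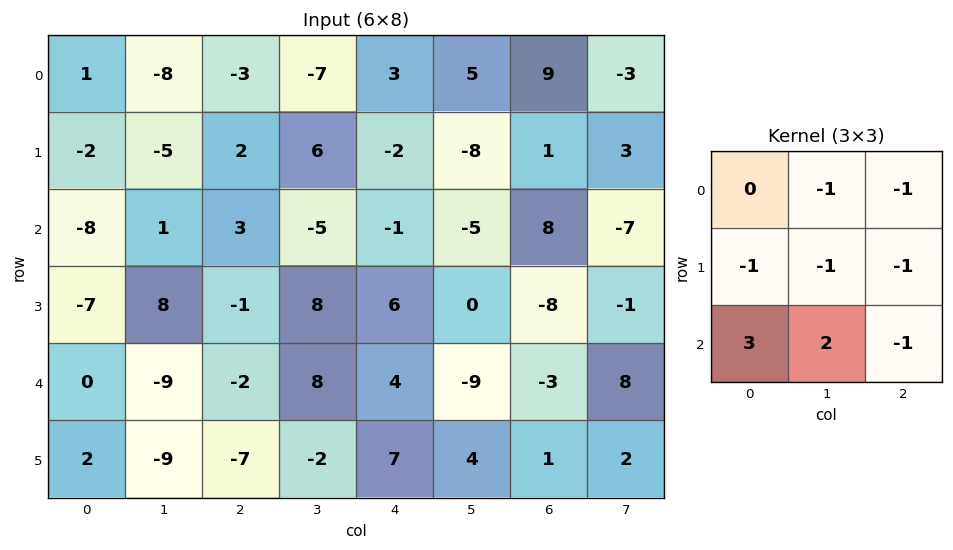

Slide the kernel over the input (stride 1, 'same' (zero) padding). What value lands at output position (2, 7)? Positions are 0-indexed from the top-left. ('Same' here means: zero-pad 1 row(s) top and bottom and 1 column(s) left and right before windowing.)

The receptive field on the zero-padded input at this output position is [1 3 0 / 8 -7 0 / -8 -1 0]. Elementwise product with the kernel and sum: 3·-1 + 0·-1 + 8·-1 + -7·-1 + 0·-1 + -8·3 + -1·2 + 0·-1.

-30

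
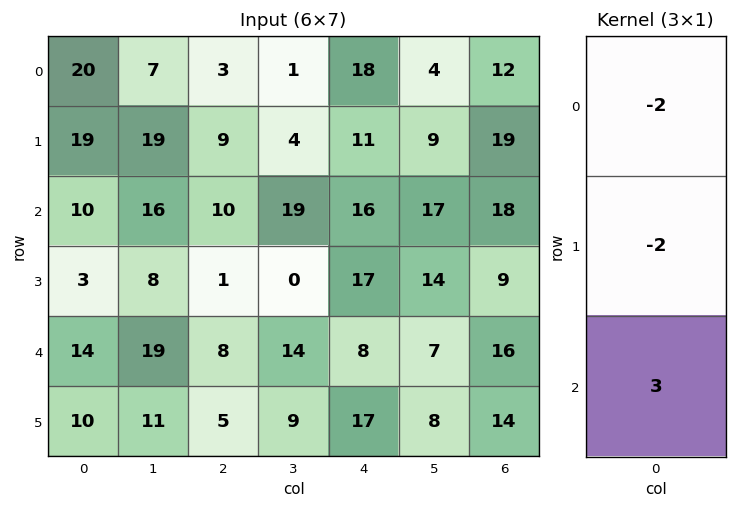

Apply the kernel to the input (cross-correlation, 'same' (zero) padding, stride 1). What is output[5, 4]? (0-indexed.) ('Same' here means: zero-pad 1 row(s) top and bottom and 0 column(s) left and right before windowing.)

The receptive field on the zero-padded input at this output position is [8 / 17 / 0]. Elementwise product with the kernel and sum: 8·-2 + 17·-2 + 0·3.

-50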